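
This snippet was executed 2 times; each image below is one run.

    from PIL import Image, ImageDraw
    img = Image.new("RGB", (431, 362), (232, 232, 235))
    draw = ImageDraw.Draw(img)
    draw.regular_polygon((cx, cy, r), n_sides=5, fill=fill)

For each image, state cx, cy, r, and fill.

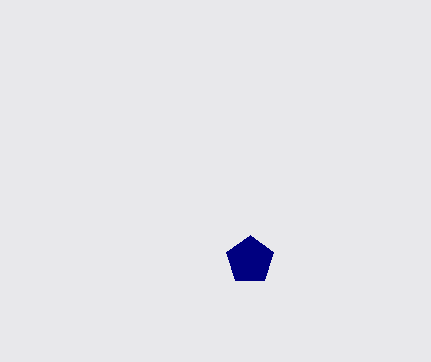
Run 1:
cx = 250; cy = 260; r = 25; fill = 'navy'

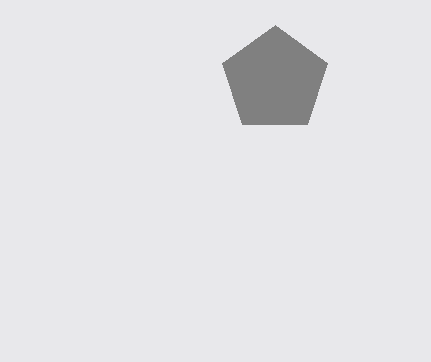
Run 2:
cx = 275, cy = 80, r = 55, fill = 'gray'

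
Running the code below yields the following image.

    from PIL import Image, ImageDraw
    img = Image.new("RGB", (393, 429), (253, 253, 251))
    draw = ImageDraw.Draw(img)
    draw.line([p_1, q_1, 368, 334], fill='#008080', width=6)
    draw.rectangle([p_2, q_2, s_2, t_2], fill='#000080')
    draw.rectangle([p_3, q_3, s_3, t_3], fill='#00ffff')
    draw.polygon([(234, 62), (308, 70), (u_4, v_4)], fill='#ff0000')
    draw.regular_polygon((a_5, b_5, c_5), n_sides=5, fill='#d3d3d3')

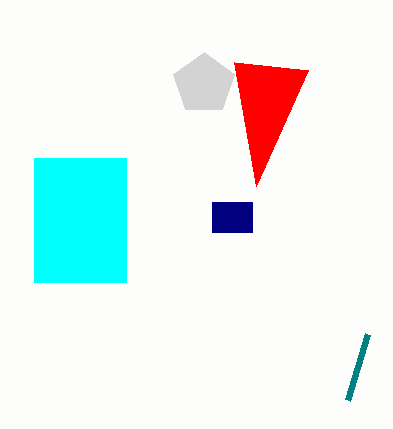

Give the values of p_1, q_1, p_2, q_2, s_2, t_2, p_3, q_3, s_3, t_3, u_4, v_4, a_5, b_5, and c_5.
p_1 = 348; q_1 = 400; p_2 = 212; q_2 = 202; s_2 = 252; t_2 = 232; p_3 = 34; q_3 = 158; s_3 = 126; t_3 = 282; u_4 = 256; v_4 = 186; a_5 = 204; b_5 = 84; c_5 = 32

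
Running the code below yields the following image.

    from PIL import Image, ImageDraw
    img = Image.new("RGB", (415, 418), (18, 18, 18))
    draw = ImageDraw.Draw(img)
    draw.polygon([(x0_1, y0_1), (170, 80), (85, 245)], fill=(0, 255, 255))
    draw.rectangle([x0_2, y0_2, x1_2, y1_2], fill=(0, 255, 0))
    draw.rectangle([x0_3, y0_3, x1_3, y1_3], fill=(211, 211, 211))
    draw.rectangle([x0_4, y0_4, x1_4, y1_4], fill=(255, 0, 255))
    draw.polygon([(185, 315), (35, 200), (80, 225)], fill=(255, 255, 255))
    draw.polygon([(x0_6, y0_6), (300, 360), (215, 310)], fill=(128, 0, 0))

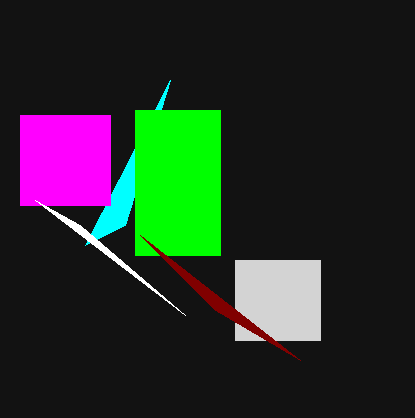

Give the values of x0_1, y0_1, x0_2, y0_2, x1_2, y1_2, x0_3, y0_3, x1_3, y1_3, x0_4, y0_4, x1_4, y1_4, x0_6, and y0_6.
x0_1 = 125, y0_1 = 225, x0_2 = 135, y0_2 = 110, x1_2 = 220, y1_2 = 255, x0_3 = 235, y0_3 = 260, x1_3 = 320, y1_3 = 340, x0_4 = 20, y0_4 = 115, x1_4 = 110, y1_4 = 205, x0_6 = 140, y0_6 = 235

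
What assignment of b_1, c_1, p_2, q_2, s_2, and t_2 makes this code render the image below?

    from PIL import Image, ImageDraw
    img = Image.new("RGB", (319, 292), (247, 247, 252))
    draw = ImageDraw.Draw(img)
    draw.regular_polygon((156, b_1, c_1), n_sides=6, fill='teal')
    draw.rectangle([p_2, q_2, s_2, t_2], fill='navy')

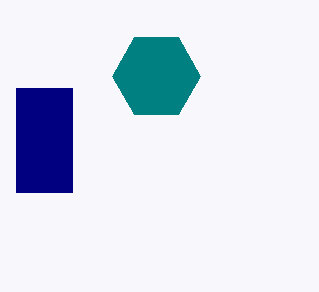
b_1 = 76, c_1 = 44, p_2 = 16, q_2 = 88, s_2 = 72, t_2 = 192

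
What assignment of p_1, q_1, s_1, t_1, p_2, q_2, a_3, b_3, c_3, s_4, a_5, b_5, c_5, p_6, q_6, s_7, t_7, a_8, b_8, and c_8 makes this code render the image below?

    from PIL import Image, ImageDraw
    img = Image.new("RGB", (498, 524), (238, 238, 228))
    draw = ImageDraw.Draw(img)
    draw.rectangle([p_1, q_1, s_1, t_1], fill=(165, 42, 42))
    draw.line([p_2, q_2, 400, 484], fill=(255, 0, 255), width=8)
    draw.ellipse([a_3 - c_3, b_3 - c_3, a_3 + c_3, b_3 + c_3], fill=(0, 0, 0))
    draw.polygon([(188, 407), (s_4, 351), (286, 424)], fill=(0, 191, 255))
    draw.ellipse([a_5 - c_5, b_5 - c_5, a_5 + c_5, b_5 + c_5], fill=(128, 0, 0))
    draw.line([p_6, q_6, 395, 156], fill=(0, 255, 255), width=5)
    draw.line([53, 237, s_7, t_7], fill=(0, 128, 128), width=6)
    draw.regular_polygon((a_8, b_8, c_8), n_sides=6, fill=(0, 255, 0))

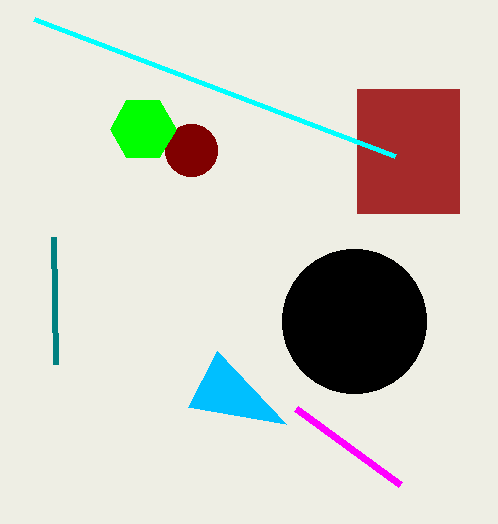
p_1 = 357
q_1 = 89
s_1 = 459
t_1 = 213
p_2 = 296
q_2 = 408
a_3 = 354
b_3 = 321
c_3 = 72
s_4 = 217
a_5 = 191
b_5 = 150
c_5 = 26
p_6 = 34
q_6 = 19
s_7 = 55
t_7 = 364
a_8 = 143
b_8 = 129
c_8 = 33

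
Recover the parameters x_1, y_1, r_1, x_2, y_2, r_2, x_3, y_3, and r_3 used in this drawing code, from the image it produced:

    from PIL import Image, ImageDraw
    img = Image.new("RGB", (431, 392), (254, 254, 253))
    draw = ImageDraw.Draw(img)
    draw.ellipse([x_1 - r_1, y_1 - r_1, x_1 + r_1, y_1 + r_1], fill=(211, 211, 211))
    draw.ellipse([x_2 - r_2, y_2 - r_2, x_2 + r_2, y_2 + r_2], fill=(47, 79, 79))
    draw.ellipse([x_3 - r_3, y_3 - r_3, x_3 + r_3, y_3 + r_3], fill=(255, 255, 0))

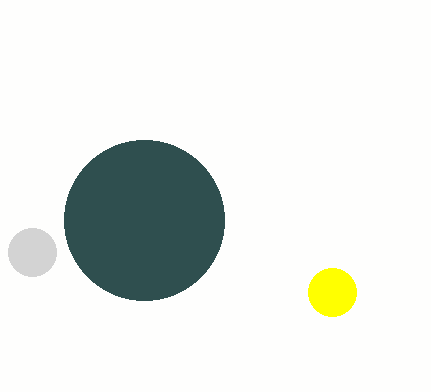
x_1 = 32
y_1 = 252
r_1 = 24
x_2 = 144
y_2 = 220
r_2 = 80
x_3 = 332
y_3 = 292
r_3 = 24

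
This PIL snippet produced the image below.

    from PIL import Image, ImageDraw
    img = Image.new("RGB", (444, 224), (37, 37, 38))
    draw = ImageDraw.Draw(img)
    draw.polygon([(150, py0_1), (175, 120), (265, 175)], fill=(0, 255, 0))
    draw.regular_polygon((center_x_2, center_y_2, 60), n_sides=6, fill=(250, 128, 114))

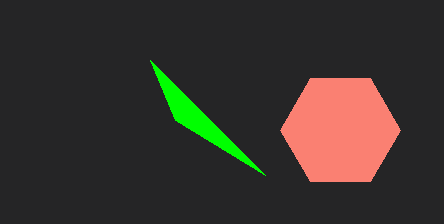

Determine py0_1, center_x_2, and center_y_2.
py0_1 = 60
center_x_2 = 340
center_y_2 = 130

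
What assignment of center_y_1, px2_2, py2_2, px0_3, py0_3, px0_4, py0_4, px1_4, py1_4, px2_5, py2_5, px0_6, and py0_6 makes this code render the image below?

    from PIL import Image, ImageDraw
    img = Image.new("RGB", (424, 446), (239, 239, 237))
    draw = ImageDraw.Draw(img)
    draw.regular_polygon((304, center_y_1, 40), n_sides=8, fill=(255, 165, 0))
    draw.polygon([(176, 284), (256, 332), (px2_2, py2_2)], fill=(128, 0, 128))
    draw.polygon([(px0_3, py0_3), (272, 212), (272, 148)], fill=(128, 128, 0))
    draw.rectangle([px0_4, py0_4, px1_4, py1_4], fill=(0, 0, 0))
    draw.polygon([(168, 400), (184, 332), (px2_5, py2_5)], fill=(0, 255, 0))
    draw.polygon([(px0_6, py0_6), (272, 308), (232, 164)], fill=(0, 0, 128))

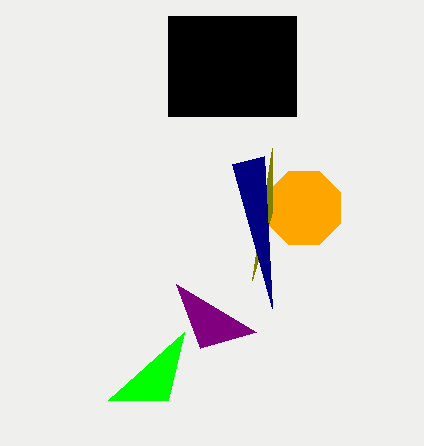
center_y_1 = 208, px2_2 = 200, py2_2 = 348, px0_3 = 252, py0_3 = 280, px0_4 = 168, py0_4 = 16, px1_4 = 296, py1_4 = 116, px2_5 = 108, py2_5 = 400, px0_6 = 264, py0_6 = 156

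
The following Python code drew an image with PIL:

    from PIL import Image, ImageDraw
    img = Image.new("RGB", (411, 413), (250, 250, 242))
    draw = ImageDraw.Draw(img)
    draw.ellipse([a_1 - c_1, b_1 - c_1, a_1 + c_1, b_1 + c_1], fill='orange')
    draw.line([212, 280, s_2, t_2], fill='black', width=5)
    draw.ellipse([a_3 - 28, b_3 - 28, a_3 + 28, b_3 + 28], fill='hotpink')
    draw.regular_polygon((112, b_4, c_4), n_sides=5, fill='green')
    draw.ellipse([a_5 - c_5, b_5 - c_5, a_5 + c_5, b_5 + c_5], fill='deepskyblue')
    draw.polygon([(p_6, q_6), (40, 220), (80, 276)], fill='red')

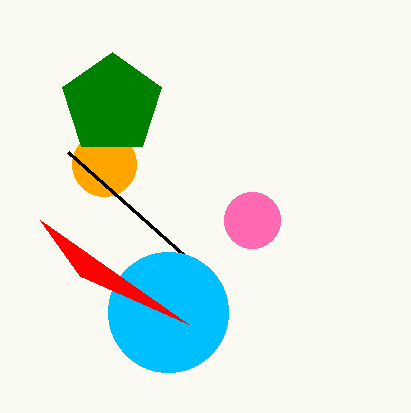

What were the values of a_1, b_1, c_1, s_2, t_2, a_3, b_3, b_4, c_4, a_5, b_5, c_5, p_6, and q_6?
a_1 = 104; b_1 = 164; c_1 = 32; s_2 = 68; t_2 = 152; a_3 = 252; b_3 = 220; b_4 = 104; c_4 = 52; a_5 = 168; b_5 = 312; c_5 = 60; p_6 = 188; q_6 = 324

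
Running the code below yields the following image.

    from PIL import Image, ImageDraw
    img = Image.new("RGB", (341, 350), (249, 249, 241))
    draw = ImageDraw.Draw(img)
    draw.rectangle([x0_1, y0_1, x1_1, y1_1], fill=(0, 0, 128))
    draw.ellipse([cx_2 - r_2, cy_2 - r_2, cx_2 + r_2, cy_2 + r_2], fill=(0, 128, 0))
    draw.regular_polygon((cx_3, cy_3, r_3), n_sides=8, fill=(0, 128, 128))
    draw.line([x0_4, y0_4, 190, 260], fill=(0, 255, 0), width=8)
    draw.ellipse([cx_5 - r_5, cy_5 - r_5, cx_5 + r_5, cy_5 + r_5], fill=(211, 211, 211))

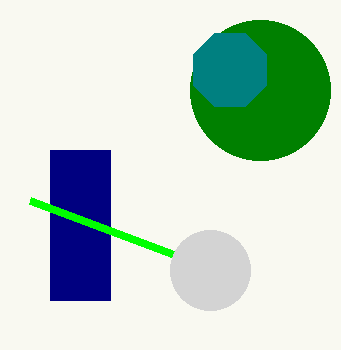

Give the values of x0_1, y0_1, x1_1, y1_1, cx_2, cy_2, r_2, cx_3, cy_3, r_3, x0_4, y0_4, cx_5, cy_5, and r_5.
x0_1 = 50, y0_1 = 150, x1_1 = 110, y1_1 = 300, cx_2 = 260, cy_2 = 90, r_2 = 70, cx_3 = 230, cy_3 = 70, r_3 = 40, x0_4 = 30, y0_4 = 200, cx_5 = 210, cy_5 = 270, r_5 = 40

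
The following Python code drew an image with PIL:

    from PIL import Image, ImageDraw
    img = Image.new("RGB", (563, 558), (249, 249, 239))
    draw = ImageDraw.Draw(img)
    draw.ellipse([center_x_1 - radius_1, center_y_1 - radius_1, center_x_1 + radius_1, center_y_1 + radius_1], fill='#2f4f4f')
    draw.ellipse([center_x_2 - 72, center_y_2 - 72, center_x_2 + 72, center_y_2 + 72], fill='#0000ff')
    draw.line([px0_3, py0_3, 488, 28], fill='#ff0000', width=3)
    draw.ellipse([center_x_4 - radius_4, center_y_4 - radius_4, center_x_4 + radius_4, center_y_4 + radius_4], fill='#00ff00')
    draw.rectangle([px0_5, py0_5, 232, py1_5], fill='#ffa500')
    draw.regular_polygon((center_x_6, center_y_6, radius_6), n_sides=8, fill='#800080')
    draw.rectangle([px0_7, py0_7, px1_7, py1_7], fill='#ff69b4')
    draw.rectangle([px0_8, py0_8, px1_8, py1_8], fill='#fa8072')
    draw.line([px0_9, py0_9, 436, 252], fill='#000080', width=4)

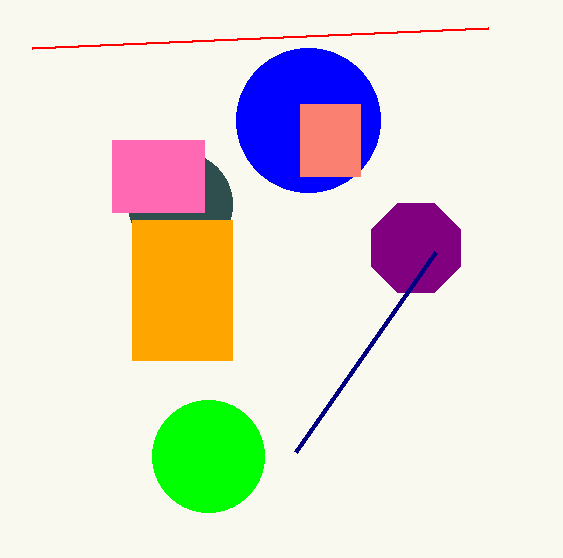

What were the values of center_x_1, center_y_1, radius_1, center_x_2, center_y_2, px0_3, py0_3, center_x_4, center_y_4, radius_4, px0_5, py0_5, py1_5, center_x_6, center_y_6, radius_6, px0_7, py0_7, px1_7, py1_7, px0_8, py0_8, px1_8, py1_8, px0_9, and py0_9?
center_x_1 = 180; center_y_1 = 204; radius_1 = 52; center_x_2 = 308; center_y_2 = 120; px0_3 = 32; py0_3 = 48; center_x_4 = 208; center_y_4 = 456; radius_4 = 56; px0_5 = 132; py0_5 = 220; py1_5 = 360; center_x_6 = 416; center_y_6 = 248; radius_6 = 48; px0_7 = 112; py0_7 = 140; px1_7 = 204; py1_7 = 212; px0_8 = 300; py0_8 = 104; px1_8 = 360; py1_8 = 176; px0_9 = 296; py0_9 = 452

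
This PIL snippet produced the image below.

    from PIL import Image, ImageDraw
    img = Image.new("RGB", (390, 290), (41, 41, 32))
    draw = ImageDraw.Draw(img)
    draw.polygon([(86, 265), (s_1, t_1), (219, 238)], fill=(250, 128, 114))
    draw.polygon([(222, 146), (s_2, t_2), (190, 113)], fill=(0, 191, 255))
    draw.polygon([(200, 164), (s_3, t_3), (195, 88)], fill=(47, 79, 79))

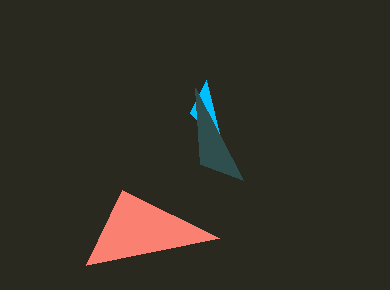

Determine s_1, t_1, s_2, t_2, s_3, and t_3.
s_1 = 122, t_1 = 190, s_2 = 206, t_2 = 80, s_3 = 243, t_3 = 180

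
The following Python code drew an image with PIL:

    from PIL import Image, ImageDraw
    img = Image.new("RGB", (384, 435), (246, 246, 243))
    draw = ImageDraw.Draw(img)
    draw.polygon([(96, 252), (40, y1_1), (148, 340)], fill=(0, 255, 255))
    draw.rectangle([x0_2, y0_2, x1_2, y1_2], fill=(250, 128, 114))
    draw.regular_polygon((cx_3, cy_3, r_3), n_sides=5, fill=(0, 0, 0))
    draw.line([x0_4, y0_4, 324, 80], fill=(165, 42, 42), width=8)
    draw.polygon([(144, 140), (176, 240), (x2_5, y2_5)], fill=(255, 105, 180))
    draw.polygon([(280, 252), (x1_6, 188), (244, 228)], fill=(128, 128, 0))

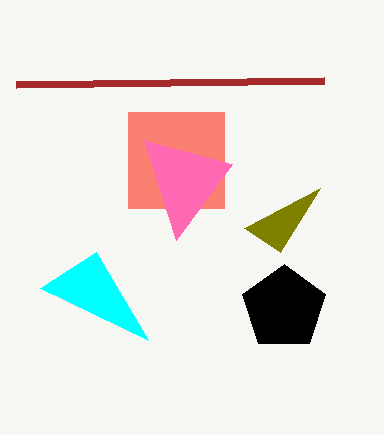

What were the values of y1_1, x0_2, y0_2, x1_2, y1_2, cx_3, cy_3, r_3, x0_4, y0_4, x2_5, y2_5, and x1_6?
y1_1 = 288, x0_2 = 128, y0_2 = 112, x1_2 = 224, y1_2 = 208, cx_3 = 284, cy_3 = 308, r_3 = 44, x0_4 = 16, y0_4 = 84, x2_5 = 232, y2_5 = 164, x1_6 = 320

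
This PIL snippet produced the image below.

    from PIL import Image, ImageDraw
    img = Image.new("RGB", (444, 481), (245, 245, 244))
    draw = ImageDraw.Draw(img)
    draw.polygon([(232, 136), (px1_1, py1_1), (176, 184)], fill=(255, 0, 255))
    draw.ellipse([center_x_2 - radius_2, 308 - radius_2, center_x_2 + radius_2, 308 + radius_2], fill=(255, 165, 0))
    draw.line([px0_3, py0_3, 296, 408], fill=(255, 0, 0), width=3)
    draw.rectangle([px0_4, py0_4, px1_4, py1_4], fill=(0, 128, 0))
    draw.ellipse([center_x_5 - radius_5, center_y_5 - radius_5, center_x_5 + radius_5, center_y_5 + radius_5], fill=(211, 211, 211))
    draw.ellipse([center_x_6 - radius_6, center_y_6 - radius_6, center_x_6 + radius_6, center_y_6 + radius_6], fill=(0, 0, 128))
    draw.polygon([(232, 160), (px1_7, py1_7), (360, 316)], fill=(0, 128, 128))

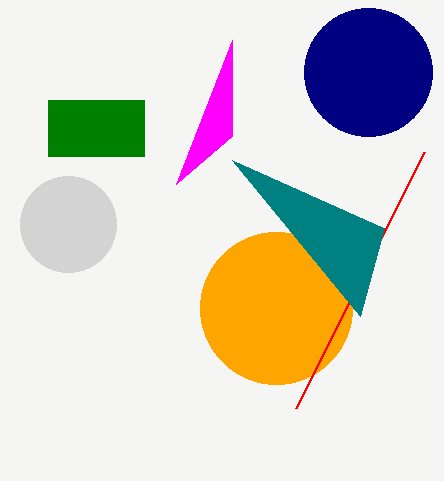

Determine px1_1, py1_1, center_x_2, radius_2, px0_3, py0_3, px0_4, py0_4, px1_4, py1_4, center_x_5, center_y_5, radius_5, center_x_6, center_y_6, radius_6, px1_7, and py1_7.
px1_1 = 232; py1_1 = 40; center_x_2 = 276; radius_2 = 76; px0_3 = 424; py0_3 = 152; px0_4 = 48; py0_4 = 100; px1_4 = 144; py1_4 = 156; center_x_5 = 68; center_y_5 = 224; radius_5 = 48; center_x_6 = 368; center_y_6 = 72; radius_6 = 64; px1_7 = 384; py1_7 = 228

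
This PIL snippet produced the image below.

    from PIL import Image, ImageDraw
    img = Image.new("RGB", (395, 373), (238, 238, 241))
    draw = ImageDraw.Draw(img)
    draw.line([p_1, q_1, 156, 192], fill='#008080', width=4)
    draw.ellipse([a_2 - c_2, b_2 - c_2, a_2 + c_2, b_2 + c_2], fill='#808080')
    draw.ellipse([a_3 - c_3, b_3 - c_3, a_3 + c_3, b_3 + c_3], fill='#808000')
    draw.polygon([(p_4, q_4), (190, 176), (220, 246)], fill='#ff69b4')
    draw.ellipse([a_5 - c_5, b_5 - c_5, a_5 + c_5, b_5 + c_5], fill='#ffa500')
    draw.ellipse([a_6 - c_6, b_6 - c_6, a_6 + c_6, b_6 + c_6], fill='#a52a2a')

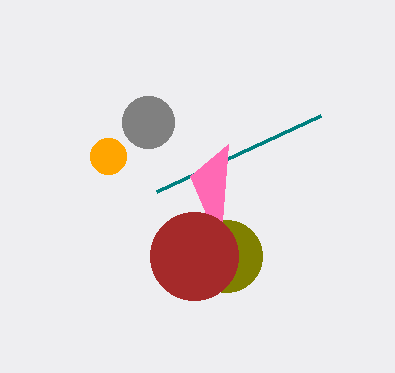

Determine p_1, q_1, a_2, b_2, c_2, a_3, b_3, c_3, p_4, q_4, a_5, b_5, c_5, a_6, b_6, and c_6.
p_1 = 320
q_1 = 116
a_2 = 148
b_2 = 122
c_2 = 26
a_3 = 226
b_3 = 256
c_3 = 36
p_4 = 228
q_4 = 144
a_5 = 108
b_5 = 156
c_5 = 18
a_6 = 194
b_6 = 256
c_6 = 44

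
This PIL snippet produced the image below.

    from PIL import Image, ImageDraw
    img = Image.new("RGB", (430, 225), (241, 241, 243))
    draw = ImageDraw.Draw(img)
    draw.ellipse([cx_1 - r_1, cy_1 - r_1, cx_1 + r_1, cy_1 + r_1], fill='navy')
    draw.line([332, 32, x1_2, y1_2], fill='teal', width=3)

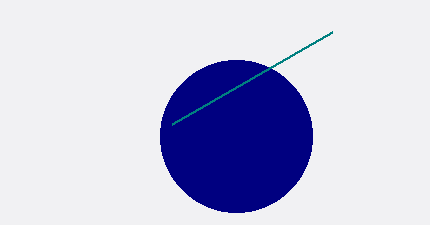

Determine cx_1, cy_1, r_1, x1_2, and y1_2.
cx_1 = 236, cy_1 = 136, r_1 = 76, x1_2 = 172, y1_2 = 124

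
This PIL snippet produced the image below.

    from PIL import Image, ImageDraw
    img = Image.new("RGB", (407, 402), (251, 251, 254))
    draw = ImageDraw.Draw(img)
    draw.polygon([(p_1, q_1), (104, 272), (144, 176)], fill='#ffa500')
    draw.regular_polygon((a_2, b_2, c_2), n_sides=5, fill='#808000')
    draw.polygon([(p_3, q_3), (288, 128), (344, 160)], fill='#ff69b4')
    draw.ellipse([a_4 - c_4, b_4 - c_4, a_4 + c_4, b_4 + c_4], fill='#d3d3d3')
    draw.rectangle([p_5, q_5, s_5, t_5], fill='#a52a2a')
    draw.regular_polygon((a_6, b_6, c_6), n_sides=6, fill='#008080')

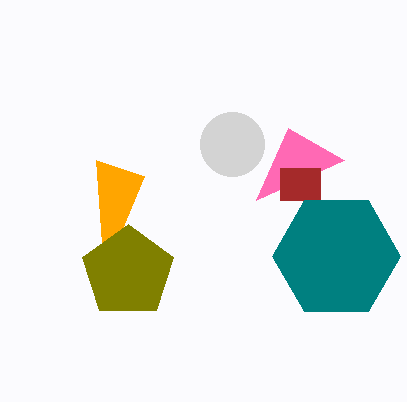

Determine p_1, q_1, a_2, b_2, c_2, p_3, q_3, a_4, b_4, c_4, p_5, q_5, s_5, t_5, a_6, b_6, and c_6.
p_1 = 96; q_1 = 160; a_2 = 128; b_2 = 272; c_2 = 48; p_3 = 256; q_3 = 200; a_4 = 232; b_4 = 144; c_4 = 32; p_5 = 280; q_5 = 168; s_5 = 320; t_5 = 200; a_6 = 336; b_6 = 256; c_6 = 64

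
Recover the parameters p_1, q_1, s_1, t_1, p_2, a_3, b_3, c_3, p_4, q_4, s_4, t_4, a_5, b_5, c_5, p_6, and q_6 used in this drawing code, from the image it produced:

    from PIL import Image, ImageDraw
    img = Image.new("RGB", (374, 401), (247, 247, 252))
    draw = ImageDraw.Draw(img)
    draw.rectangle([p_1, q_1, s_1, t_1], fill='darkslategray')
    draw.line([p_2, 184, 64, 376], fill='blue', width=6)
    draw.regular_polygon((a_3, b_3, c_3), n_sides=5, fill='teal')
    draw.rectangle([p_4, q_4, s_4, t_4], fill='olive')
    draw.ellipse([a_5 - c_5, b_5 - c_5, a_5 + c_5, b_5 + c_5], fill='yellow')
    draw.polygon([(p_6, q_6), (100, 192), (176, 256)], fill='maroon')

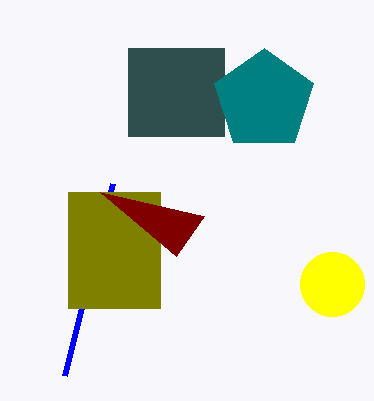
p_1 = 128
q_1 = 48
s_1 = 224
t_1 = 136
p_2 = 112
a_3 = 264
b_3 = 100
c_3 = 52
p_4 = 68
q_4 = 192
s_4 = 160
t_4 = 308
a_5 = 332
b_5 = 284
c_5 = 32
p_6 = 204
q_6 = 216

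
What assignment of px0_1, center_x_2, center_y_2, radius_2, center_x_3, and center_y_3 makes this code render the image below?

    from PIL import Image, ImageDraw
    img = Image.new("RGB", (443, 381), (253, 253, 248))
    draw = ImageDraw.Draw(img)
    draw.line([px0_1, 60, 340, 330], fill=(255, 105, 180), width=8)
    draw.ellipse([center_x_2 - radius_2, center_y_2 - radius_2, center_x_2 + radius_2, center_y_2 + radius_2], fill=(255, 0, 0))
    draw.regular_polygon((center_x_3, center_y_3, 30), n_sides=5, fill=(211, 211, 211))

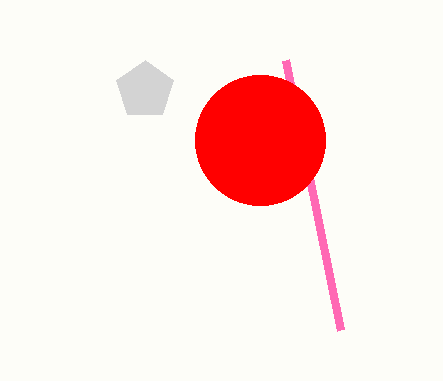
px0_1 = 285, center_x_2 = 260, center_y_2 = 140, radius_2 = 65, center_x_3 = 145, center_y_3 = 90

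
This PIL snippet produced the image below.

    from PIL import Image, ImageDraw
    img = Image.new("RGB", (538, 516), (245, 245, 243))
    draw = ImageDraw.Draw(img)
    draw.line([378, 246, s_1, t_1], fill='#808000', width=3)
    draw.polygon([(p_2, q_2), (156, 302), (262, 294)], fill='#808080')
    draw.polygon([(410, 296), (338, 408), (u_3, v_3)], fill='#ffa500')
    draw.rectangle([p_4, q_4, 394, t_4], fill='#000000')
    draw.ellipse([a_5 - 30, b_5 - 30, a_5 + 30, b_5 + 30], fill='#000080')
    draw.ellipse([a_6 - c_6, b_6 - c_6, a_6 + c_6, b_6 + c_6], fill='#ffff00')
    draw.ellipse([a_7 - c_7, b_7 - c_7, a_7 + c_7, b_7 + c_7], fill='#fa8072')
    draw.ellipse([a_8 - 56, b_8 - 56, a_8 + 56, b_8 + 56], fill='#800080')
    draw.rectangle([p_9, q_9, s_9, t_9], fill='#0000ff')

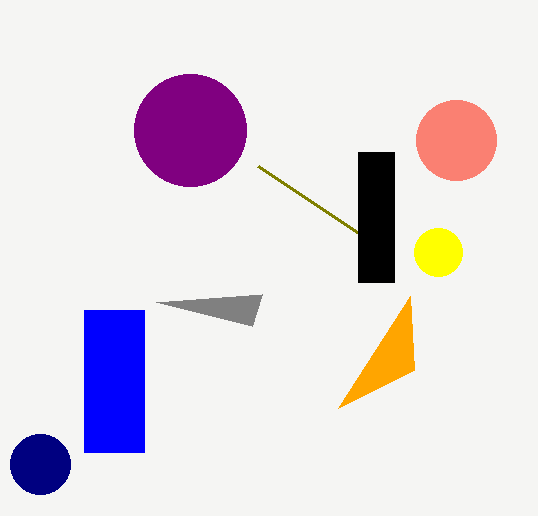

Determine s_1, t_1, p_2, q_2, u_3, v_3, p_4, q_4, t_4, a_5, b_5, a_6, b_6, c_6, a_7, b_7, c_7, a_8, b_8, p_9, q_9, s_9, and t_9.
s_1 = 258; t_1 = 166; p_2 = 252; q_2 = 326; u_3 = 414; v_3 = 370; p_4 = 358; q_4 = 152; t_4 = 282; a_5 = 40; b_5 = 464; a_6 = 438; b_6 = 252; c_6 = 24; a_7 = 456; b_7 = 140; c_7 = 40; a_8 = 190; b_8 = 130; p_9 = 84; q_9 = 310; s_9 = 144; t_9 = 452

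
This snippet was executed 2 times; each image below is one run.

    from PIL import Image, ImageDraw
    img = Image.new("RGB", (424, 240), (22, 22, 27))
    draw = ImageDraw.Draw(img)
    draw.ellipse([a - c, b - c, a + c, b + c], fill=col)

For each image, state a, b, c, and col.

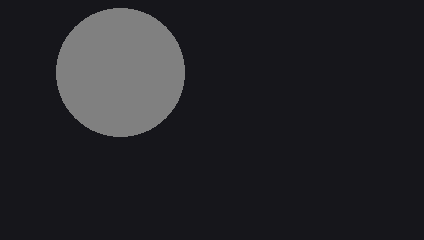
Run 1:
a = 120; b = 72; c = 64; col = 'gray'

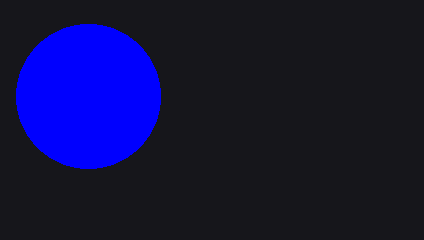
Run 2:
a = 88; b = 96; c = 72; col = 'blue'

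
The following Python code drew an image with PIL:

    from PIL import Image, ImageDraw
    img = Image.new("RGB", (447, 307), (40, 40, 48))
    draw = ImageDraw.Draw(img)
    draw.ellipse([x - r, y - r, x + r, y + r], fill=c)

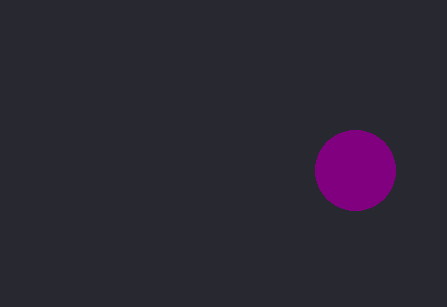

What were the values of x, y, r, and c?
x = 355, y = 170, r = 40, c = 'purple'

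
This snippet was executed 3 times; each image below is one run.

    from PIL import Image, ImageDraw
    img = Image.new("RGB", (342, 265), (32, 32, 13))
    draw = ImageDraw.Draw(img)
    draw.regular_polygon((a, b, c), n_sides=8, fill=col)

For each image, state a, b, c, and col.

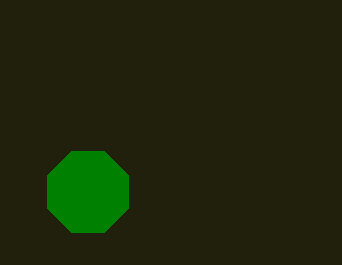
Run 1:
a = 88
b = 192
c = 44
col = 'green'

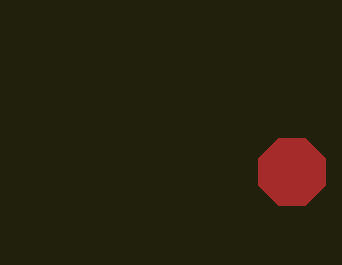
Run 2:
a = 292; b = 172; c = 36; col = 'brown'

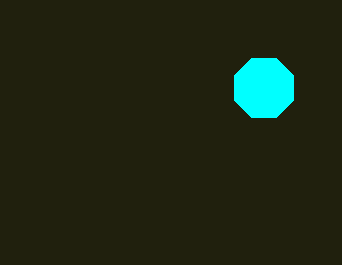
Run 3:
a = 264
b = 88
c = 32
col = 'cyan'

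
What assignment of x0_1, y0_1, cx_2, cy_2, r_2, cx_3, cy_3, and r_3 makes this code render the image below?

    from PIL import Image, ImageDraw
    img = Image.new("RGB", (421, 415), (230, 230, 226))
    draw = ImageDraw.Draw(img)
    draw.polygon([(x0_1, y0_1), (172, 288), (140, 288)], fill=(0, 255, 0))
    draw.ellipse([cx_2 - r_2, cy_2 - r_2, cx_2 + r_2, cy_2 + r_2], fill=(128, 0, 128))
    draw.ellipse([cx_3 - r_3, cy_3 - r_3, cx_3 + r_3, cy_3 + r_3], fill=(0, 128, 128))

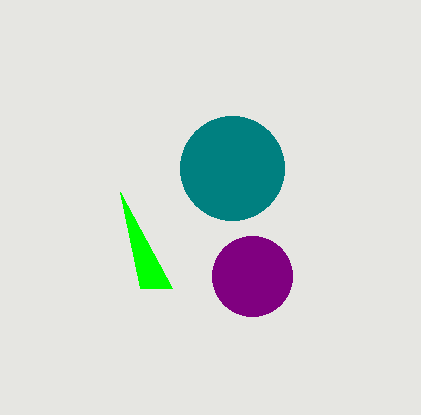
x0_1 = 120
y0_1 = 192
cx_2 = 252
cy_2 = 276
r_2 = 40
cx_3 = 232
cy_3 = 168
r_3 = 52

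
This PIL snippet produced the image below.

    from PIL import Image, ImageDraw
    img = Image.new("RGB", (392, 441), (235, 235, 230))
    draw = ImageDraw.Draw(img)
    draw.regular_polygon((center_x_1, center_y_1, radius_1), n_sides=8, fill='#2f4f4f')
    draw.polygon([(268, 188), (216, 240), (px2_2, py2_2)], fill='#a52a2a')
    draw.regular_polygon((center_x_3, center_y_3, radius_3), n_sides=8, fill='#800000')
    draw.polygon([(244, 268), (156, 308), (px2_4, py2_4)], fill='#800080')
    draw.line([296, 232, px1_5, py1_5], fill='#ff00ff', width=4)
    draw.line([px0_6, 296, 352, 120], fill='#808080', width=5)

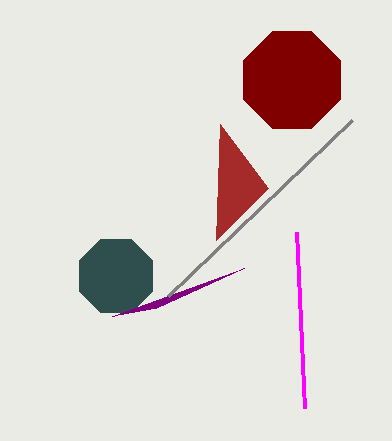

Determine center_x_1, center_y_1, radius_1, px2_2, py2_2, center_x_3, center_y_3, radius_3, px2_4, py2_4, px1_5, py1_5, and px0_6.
center_x_1 = 116; center_y_1 = 276; radius_1 = 40; px2_2 = 220; py2_2 = 124; center_x_3 = 292; center_y_3 = 80; radius_3 = 52; px2_4 = 112; py2_4 = 316; px1_5 = 304; py1_5 = 408; px0_6 = 168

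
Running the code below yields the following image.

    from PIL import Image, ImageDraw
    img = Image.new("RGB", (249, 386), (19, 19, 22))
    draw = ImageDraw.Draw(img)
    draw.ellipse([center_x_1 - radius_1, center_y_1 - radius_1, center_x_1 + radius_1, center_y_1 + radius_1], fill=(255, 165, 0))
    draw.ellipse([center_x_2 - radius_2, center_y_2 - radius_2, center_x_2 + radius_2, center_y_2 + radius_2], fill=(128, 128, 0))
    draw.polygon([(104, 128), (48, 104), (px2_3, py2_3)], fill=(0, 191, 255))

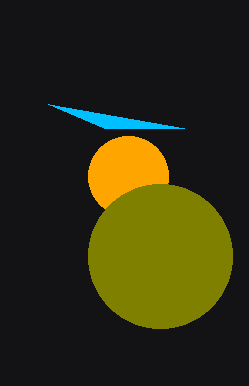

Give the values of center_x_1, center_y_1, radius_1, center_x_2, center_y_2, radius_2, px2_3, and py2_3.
center_x_1 = 128
center_y_1 = 176
radius_1 = 40
center_x_2 = 160
center_y_2 = 256
radius_2 = 72
px2_3 = 184
py2_3 = 128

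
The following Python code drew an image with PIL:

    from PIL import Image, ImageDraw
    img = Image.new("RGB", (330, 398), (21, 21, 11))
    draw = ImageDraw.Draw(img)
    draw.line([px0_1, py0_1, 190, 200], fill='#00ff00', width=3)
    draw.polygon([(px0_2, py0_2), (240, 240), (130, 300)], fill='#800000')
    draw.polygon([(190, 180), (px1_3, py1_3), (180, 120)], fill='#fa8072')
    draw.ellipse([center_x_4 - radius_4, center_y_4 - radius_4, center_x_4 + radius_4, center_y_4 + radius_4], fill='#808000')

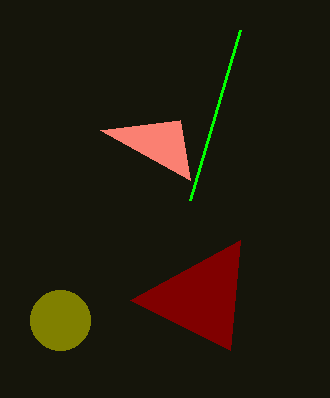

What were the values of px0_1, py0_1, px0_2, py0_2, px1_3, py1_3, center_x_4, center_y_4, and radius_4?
px0_1 = 240, py0_1 = 30, px0_2 = 230, py0_2 = 350, px1_3 = 100, py1_3 = 130, center_x_4 = 60, center_y_4 = 320, radius_4 = 30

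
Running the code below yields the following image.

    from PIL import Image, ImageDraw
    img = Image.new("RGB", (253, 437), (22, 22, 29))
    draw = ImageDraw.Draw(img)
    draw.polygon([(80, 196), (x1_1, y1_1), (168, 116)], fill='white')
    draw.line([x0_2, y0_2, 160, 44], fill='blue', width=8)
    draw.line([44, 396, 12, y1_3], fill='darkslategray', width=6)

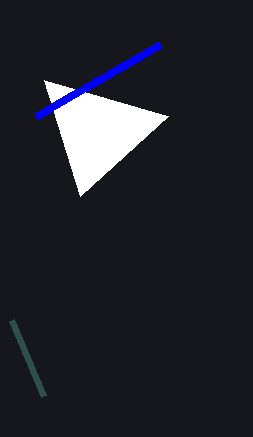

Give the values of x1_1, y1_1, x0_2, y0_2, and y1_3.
x1_1 = 44
y1_1 = 80
x0_2 = 36
y0_2 = 116
y1_3 = 320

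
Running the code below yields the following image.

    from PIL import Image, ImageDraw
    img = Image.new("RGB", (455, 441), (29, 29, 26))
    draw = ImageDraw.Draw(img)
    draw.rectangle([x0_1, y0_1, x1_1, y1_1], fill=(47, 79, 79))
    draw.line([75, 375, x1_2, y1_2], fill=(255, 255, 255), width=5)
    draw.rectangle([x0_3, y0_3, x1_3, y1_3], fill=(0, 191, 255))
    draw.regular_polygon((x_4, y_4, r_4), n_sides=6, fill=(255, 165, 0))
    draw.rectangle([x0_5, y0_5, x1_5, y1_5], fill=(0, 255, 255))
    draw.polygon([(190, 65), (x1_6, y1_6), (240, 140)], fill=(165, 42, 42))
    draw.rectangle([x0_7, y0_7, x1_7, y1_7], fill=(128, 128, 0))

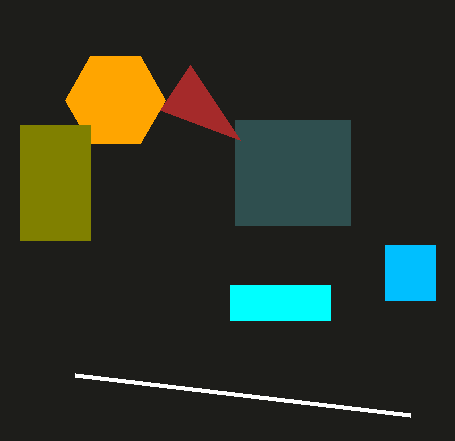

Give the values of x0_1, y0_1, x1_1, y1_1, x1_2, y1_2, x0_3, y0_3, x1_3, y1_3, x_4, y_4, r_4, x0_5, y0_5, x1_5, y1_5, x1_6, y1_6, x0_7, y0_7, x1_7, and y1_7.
x0_1 = 235
y0_1 = 120
x1_1 = 350
y1_1 = 225
x1_2 = 410
y1_2 = 415
x0_3 = 385
y0_3 = 245
x1_3 = 435
y1_3 = 300
x_4 = 115
y_4 = 100
r_4 = 50
x0_5 = 230
y0_5 = 285
x1_5 = 330
y1_5 = 320
x1_6 = 160
y1_6 = 110
x0_7 = 20
y0_7 = 125
x1_7 = 90
y1_7 = 240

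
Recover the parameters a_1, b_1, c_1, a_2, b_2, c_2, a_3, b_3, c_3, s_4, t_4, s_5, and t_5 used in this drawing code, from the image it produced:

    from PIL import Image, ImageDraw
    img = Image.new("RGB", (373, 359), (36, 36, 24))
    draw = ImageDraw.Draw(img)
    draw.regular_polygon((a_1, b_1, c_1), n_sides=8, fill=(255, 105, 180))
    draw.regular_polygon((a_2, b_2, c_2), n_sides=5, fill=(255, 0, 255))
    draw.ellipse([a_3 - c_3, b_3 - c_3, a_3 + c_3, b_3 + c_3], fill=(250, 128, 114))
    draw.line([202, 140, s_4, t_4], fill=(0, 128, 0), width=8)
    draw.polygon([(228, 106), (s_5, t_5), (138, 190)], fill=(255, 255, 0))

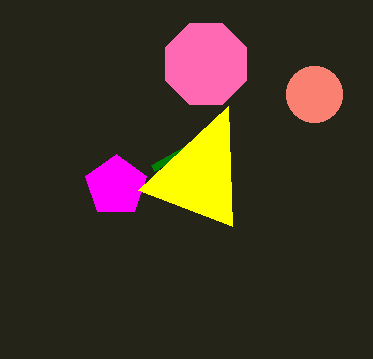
a_1 = 206
b_1 = 64
c_1 = 44
a_2 = 116
b_2 = 186
c_2 = 32
a_3 = 314
b_3 = 94
c_3 = 28
s_4 = 152
t_4 = 168
s_5 = 232
t_5 = 226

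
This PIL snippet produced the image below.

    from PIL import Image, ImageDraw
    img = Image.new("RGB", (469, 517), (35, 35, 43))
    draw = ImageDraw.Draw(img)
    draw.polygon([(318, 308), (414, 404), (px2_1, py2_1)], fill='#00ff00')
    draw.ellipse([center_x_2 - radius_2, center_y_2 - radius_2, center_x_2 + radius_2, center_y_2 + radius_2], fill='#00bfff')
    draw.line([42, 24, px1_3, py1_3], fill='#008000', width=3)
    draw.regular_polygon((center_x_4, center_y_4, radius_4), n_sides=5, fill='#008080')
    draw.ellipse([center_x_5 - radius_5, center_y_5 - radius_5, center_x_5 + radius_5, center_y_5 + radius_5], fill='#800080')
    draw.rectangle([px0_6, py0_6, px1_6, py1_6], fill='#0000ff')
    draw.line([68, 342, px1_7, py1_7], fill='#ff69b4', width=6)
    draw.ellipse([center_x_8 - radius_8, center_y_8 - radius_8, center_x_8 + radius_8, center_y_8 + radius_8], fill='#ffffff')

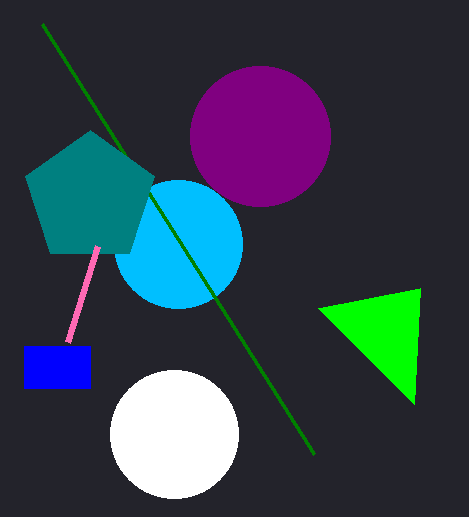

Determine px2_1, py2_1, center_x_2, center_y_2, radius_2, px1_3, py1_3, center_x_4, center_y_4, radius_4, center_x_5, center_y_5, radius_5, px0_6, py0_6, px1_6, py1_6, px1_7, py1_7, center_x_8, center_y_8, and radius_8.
px2_1 = 420; py2_1 = 288; center_x_2 = 178; center_y_2 = 244; radius_2 = 64; px1_3 = 314; py1_3 = 454; center_x_4 = 90; center_y_4 = 198; radius_4 = 68; center_x_5 = 260; center_y_5 = 136; radius_5 = 70; px0_6 = 24; py0_6 = 346; px1_6 = 90; py1_6 = 388; px1_7 = 98; py1_7 = 246; center_x_8 = 174; center_y_8 = 434; radius_8 = 64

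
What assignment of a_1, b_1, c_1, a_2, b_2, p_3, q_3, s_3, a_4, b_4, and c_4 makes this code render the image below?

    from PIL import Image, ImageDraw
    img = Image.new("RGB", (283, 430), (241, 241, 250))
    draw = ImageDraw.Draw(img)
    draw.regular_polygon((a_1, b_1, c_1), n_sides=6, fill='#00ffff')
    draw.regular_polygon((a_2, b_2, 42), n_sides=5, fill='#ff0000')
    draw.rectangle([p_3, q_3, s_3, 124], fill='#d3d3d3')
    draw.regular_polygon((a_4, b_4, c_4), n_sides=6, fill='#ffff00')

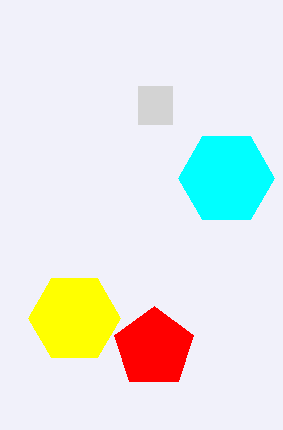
a_1 = 226, b_1 = 178, c_1 = 48, a_2 = 154, b_2 = 348, p_3 = 138, q_3 = 86, s_3 = 172, a_4 = 74, b_4 = 318, c_4 = 46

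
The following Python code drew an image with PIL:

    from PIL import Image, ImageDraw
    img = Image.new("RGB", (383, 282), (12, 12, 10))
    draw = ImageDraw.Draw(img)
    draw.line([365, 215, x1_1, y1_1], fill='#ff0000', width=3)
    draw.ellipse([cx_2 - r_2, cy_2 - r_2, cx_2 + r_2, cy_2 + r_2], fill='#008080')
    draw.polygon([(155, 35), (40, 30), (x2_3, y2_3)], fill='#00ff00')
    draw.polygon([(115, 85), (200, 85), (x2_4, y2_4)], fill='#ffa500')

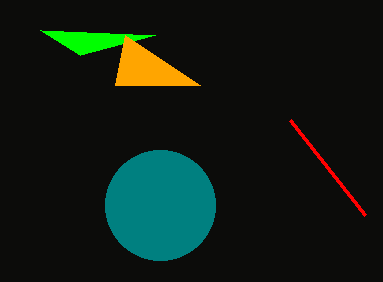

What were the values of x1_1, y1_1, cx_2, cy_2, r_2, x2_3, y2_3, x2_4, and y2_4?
x1_1 = 290
y1_1 = 120
cx_2 = 160
cy_2 = 205
r_2 = 55
x2_3 = 80
y2_3 = 55
x2_4 = 125
y2_4 = 35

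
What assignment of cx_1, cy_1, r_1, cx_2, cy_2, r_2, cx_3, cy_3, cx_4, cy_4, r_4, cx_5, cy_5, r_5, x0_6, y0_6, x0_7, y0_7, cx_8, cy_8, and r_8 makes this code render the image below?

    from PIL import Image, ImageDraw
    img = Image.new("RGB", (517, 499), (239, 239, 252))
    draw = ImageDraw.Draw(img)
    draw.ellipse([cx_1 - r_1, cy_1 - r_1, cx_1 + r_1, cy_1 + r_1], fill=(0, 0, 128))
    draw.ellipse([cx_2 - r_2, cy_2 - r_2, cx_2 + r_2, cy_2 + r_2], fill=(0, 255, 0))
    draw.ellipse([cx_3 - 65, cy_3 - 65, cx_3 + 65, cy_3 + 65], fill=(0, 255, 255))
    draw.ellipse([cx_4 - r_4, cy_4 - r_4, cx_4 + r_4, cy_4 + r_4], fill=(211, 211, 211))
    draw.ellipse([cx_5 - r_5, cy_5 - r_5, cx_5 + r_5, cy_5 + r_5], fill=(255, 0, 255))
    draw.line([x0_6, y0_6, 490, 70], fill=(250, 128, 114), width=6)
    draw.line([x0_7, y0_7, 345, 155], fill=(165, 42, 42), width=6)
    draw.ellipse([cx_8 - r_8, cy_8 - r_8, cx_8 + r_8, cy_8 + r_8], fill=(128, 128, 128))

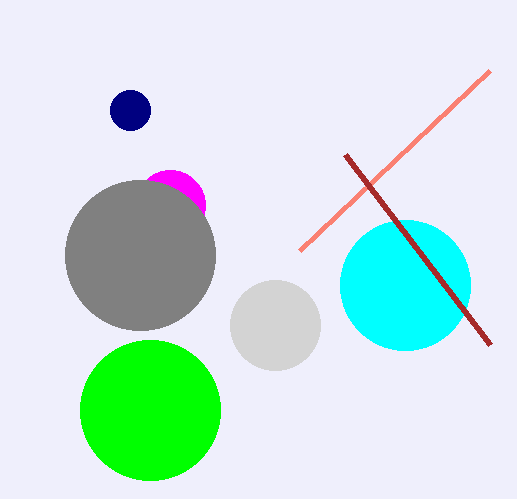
cx_1 = 130, cy_1 = 110, r_1 = 20, cx_2 = 150, cy_2 = 410, r_2 = 70, cx_3 = 405, cy_3 = 285, cx_4 = 275, cy_4 = 325, r_4 = 45, cx_5 = 170, cy_5 = 205, r_5 = 35, x0_6 = 300, y0_6 = 250, x0_7 = 490, y0_7 = 345, cx_8 = 140, cy_8 = 255, r_8 = 75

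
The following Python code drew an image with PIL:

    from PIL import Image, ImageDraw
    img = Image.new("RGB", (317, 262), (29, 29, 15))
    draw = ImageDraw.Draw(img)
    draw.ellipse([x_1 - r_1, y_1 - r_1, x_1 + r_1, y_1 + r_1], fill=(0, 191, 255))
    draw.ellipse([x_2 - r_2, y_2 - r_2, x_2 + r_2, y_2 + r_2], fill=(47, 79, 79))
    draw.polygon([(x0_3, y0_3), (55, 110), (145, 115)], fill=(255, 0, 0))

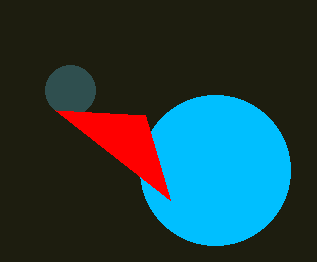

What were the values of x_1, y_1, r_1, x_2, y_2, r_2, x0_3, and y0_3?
x_1 = 215; y_1 = 170; r_1 = 75; x_2 = 70; y_2 = 90; r_2 = 25; x0_3 = 170; y0_3 = 200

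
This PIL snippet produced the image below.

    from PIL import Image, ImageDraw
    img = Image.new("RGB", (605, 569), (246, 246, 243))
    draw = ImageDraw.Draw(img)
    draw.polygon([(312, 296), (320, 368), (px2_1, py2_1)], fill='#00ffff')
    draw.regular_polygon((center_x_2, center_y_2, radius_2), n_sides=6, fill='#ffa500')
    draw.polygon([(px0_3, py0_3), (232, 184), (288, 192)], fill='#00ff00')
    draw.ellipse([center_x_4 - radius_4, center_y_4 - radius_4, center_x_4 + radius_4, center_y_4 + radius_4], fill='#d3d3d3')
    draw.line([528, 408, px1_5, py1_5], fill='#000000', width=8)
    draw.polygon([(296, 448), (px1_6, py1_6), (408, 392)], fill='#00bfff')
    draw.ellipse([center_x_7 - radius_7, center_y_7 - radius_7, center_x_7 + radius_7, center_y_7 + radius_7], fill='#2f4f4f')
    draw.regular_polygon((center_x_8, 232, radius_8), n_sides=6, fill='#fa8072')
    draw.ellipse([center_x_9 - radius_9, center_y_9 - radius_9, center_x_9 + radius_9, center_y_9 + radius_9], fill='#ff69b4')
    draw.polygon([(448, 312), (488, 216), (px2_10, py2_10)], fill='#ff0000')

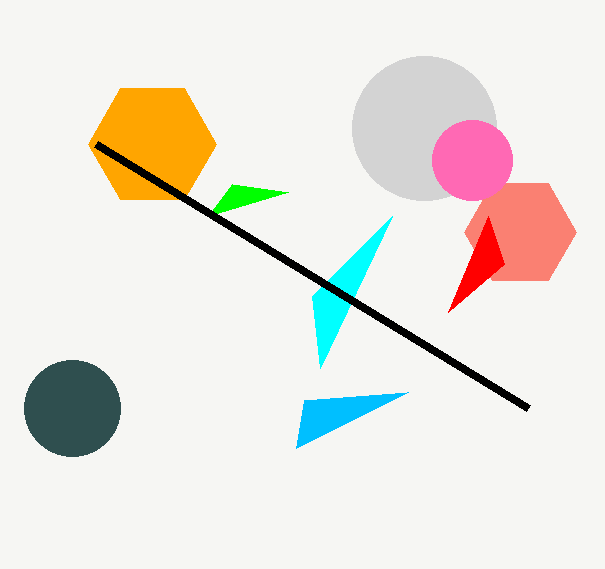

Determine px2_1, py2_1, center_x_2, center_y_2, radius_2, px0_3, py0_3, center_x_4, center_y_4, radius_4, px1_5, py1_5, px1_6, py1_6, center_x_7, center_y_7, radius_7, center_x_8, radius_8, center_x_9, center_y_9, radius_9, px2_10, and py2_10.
px2_1 = 392; py2_1 = 216; center_x_2 = 152; center_y_2 = 144; radius_2 = 64; px0_3 = 208; py0_3 = 216; center_x_4 = 424; center_y_4 = 128; radius_4 = 72; px1_5 = 96; py1_5 = 144; px1_6 = 304; py1_6 = 400; center_x_7 = 72; center_y_7 = 408; radius_7 = 48; center_x_8 = 520; radius_8 = 56; center_x_9 = 472; center_y_9 = 160; radius_9 = 40; px2_10 = 504; py2_10 = 264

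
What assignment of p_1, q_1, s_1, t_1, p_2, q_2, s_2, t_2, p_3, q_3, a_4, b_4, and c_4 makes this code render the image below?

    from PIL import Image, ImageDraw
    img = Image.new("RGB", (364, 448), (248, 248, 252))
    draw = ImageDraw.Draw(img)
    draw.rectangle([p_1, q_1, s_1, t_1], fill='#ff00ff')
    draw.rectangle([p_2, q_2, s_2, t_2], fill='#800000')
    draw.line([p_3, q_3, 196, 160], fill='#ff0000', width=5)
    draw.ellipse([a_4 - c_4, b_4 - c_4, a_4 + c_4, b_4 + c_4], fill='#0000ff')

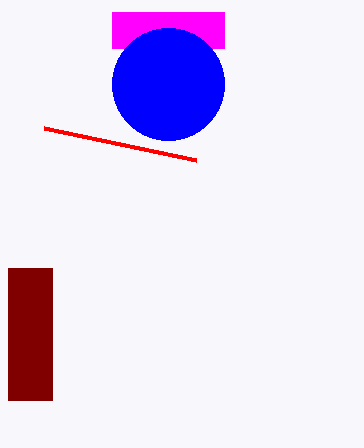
p_1 = 112
q_1 = 12
s_1 = 224
t_1 = 48
p_2 = 8
q_2 = 268
s_2 = 52
t_2 = 400
p_3 = 44
q_3 = 128
a_4 = 168
b_4 = 84
c_4 = 56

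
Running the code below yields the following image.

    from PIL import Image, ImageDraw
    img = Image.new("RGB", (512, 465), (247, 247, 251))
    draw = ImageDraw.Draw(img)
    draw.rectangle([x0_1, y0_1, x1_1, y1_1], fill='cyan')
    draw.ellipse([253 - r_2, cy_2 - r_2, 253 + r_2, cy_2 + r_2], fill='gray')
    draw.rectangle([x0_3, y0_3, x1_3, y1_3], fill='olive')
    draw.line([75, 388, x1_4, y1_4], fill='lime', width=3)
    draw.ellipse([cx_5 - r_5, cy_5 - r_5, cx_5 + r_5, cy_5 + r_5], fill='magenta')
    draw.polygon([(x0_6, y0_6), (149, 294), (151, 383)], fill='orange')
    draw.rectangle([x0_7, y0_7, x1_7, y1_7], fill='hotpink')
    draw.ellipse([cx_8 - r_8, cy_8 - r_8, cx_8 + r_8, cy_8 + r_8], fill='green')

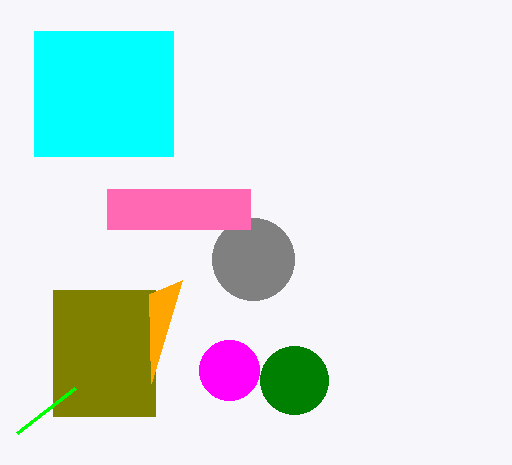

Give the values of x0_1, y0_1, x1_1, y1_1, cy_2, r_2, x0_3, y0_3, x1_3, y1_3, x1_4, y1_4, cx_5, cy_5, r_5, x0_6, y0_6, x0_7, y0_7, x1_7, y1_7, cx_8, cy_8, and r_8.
x0_1 = 34; y0_1 = 31; x1_1 = 173; y1_1 = 156; cy_2 = 259; r_2 = 41; x0_3 = 53; y0_3 = 290; x1_3 = 155; y1_3 = 416; x1_4 = 17; y1_4 = 433; cx_5 = 229; cy_5 = 370; r_5 = 30; x0_6 = 182; y0_6 = 280; x0_7 = 107; y0_7 = 189; x1_7 = 250; y1_7 = 229; cx_8 = 294; cy_8 = 380; r_8 = 34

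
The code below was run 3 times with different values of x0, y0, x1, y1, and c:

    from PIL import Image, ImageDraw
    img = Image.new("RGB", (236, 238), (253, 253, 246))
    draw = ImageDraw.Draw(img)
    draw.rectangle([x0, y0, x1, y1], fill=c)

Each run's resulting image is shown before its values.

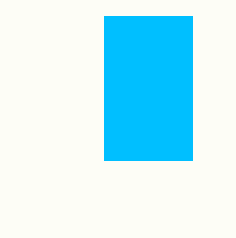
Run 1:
x0 = 104, y0 = 16, x1 = 192, y1 = 160, c = 'deepskyblue'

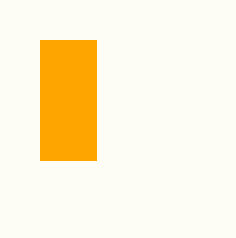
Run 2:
x0 = 40; y0 = 40; x1 = 96; y1 = 160; c = 'orange'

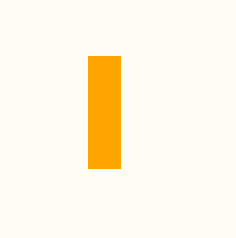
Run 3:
x0 = 88
y0 = 56
x1 = 120
y1 = 168
c = 'orange'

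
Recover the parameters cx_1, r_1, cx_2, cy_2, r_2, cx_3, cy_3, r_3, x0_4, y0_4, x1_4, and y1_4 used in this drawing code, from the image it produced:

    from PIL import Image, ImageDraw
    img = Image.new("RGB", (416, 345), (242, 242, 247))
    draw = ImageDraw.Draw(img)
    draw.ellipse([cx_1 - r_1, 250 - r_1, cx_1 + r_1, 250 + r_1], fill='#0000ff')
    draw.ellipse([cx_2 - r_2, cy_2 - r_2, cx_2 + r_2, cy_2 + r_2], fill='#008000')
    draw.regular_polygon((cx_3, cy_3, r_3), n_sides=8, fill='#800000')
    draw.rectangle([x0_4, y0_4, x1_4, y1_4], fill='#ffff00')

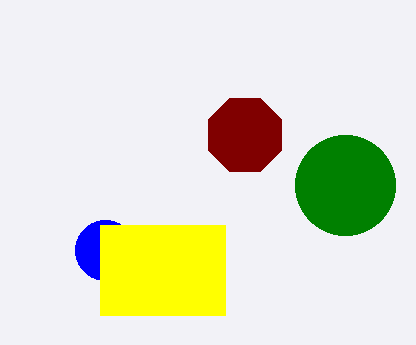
cx_1 = 105; r_1 = 30; cx_2 = 345; cy_2 = 185; r_2 = 50; cx_3 = 245; cy_3 = 135; r_3 = 40; x0_4 = 100; y0_4 = 225; x1_4 = 225; y1_4 = 315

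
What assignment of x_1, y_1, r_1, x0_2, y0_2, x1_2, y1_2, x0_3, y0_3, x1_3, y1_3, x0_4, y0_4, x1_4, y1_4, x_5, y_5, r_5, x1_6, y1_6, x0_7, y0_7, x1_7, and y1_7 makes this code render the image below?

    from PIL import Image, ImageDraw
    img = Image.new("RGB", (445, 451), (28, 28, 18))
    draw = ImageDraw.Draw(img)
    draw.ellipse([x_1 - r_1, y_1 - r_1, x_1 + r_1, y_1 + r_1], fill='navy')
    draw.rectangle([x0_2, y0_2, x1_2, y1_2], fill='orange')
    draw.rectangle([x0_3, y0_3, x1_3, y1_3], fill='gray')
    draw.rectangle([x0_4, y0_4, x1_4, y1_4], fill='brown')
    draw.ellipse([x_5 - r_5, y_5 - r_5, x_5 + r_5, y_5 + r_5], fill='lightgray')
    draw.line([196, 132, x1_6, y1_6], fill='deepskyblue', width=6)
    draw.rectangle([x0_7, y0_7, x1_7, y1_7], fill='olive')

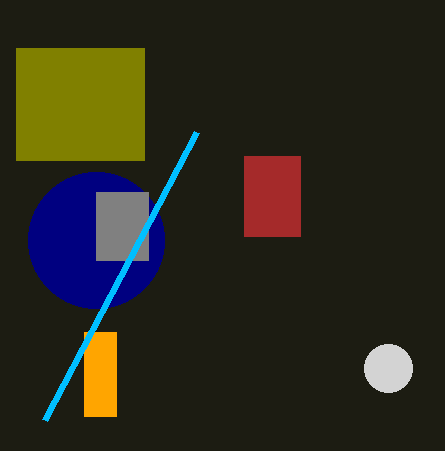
x_1 = 96
y_1 = 240
r_1 = 68
x0_2 = 84
y0_2 = 332
x1_2 = 116
y1_2 = 416
x0_3 = 96
y0_3 = 192
x1_3 = 148
y1_3 = 260
x0_4 = 244
y0_4 = 156
x1_4 = 300
y1_4 = 236
x_5 = 388
y_5 = 368
r_5 = 24
x1_6 = 44
y1_6 = 420
x0_7 = 16
y0_7 = 48
x1_7 = 144
y1_7 = 160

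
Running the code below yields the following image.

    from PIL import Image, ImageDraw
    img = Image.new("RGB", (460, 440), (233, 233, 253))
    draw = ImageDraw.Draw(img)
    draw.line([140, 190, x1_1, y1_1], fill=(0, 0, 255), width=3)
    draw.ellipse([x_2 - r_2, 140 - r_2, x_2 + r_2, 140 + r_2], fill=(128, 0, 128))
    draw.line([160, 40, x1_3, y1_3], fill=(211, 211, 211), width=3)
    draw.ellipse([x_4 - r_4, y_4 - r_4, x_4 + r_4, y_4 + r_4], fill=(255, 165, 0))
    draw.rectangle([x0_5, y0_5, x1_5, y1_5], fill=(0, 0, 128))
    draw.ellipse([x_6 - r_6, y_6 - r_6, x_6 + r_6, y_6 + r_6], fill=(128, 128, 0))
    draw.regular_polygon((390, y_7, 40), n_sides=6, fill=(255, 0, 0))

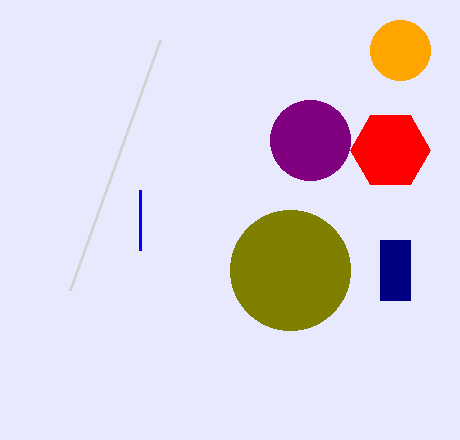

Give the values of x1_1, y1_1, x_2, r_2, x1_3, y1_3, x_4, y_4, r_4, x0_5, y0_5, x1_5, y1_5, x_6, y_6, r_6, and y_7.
x1_1 = 140
y1_1 = 250
x_2 = 310
r_2 = 40
x1_3 = 70
y1_3 = 290
x_4 = 400
y_4 = 50
r_4 = 30
x0_5 = 380
y0_5 = 240
x1_5 = 410
y1_5 = 300
x_6 = 290
y_6 = 270
r_6 = 60
y_7 = 150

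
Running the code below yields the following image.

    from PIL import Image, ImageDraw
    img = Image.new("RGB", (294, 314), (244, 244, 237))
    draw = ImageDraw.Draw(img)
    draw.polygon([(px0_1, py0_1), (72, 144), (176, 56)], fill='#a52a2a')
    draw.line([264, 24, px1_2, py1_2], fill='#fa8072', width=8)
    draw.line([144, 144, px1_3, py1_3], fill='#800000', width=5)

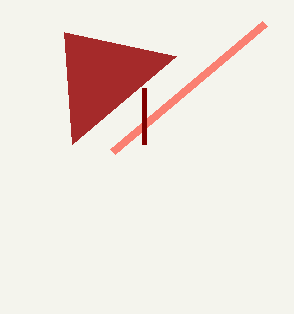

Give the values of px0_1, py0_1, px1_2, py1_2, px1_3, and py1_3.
px0_1 = 64
py0_1 = 32
px1_2 = 112
py1_2 = 152
px1_3 = 144
py1_3 = 88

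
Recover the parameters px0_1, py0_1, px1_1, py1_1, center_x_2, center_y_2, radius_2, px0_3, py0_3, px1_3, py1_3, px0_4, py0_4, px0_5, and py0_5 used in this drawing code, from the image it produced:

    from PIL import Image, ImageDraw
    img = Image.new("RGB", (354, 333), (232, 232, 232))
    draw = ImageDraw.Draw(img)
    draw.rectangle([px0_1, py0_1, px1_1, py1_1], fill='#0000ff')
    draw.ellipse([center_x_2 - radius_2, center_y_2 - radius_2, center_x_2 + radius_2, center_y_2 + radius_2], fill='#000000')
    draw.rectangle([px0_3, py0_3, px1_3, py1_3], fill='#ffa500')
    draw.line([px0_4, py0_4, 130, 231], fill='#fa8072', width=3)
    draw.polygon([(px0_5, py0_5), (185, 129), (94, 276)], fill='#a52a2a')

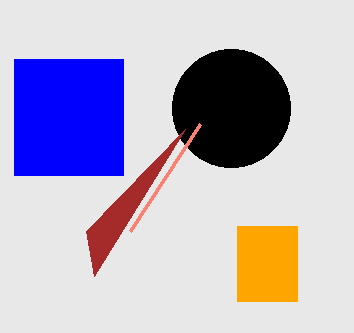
px0_1 = 14, py0_1 = 59, px1_1 = 123, py1_1 = 175, center_x_2 = 231, center_y_2 = 108, radius_2 = 59, px0_3 = 237, py0_3 = 226, px1_3 = 297, py1_3 = 301, px0_4 = 200, py0_4 = 124, px0_5 = 86, py0_5 = 231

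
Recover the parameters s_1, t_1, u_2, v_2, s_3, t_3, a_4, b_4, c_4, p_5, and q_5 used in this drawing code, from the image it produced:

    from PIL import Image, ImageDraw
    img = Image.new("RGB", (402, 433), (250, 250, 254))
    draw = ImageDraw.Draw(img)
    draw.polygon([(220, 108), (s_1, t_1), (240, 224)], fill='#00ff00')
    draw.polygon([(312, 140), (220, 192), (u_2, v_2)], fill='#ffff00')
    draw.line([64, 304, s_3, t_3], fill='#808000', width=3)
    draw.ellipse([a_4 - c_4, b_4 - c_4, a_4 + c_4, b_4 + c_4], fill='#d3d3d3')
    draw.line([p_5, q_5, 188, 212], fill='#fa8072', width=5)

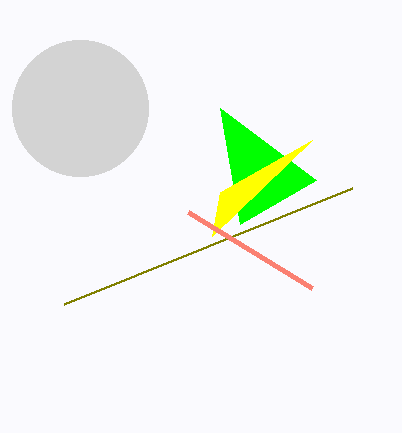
s_1 = 316
t_1 = 180
u_2 = 212
v_2 = 236
s_3 = 352
t_3 = 188
a_4 = 80
b_4 = 108
c_4 = 68
p_5 = 312
q_5 = 288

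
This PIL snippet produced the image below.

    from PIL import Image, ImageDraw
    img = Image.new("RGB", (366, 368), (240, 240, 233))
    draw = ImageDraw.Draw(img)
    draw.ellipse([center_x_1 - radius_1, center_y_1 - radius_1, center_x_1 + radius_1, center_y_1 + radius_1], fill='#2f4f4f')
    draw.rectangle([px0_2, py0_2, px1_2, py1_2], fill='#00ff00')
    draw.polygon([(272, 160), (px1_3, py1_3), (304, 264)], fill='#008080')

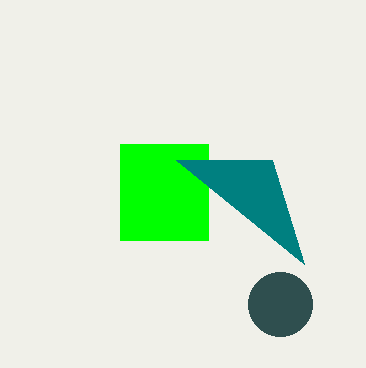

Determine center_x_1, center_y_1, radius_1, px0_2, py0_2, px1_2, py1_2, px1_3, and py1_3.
center_x_1 = 280, center_y_1 = 304, radius_1 = 32, px0_2 = 120, py0_2 = 144, px1_2 = 208, py1_2 = 240, px1_3 = 176, py1_3 = 160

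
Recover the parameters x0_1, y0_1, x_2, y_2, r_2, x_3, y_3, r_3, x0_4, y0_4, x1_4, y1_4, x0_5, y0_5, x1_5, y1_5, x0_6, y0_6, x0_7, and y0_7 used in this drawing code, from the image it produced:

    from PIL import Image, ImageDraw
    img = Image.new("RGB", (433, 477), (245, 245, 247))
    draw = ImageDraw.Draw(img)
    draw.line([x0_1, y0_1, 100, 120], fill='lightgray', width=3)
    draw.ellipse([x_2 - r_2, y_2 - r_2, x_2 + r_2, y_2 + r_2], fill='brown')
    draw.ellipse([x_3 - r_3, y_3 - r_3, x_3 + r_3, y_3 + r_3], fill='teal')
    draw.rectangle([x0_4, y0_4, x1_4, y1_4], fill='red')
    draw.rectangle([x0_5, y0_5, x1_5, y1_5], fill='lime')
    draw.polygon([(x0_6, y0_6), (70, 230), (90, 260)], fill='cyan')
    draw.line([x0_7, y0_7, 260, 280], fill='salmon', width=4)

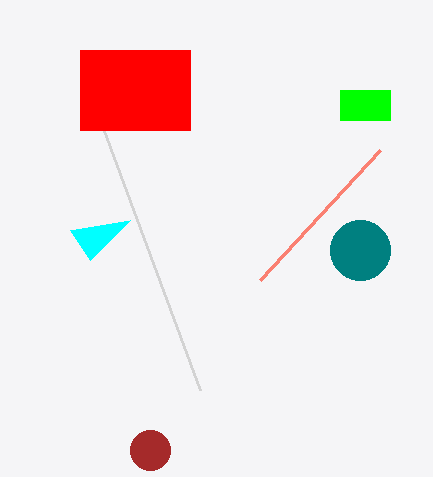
x0_1 = 200, y0_1 = 390, x_2 = 150, y_2 = 450, r_2 = 20, x_3 = 360, y_3 = 250, r_3 = 30, x0_4 = 80, y0_4 = 50, x1_4 = 190, y1_4 = 130, x0_5 = 340, y0_5 = 90, x1_5 = 390, y1_5 = 120, x0_6 = 130, y0_6 = 220, x0_7 = 380, y0_7 = 150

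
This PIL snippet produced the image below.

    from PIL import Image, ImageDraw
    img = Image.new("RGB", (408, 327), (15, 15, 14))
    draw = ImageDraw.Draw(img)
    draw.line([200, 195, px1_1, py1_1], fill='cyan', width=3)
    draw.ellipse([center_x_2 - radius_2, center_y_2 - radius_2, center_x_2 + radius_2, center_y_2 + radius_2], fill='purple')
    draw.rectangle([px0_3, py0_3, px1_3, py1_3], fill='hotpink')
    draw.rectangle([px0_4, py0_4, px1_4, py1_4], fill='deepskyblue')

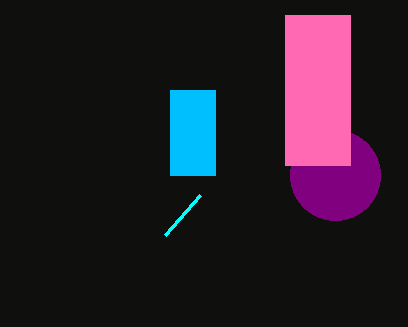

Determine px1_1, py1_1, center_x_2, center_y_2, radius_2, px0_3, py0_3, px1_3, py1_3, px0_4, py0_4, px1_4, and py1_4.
px1_1 = 165, py1_1 = 235, center_x_2 = 335, center_y_2 = 175, radius_2 = 45, px0_3 = 285, py0_3 = 15, px1_3 = 350, py1_3 = 165, px0_4 = 170, py0_4 = 90, px1_4 = 215, py1_4 = 175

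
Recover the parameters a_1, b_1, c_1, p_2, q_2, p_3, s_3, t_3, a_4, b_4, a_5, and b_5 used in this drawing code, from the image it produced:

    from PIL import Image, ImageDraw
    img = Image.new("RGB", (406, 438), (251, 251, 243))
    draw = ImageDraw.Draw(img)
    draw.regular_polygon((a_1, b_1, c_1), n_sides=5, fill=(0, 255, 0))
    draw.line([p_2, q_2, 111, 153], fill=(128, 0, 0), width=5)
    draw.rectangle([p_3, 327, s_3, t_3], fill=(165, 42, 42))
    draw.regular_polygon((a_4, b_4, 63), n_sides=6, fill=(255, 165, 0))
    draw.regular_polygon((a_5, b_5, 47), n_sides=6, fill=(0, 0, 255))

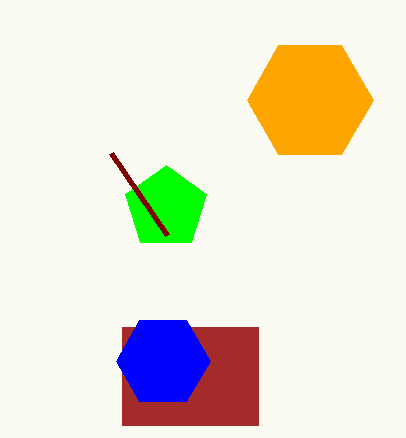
a_1 = 166; b_1 = 208; c_1 = 43; p_2 = 167; q_2 = 235; p_3 = 122; s_3 = 258; t_3 = 425; a_4 = 310; b_4 = 100; a_5 = 163; b_5 = 361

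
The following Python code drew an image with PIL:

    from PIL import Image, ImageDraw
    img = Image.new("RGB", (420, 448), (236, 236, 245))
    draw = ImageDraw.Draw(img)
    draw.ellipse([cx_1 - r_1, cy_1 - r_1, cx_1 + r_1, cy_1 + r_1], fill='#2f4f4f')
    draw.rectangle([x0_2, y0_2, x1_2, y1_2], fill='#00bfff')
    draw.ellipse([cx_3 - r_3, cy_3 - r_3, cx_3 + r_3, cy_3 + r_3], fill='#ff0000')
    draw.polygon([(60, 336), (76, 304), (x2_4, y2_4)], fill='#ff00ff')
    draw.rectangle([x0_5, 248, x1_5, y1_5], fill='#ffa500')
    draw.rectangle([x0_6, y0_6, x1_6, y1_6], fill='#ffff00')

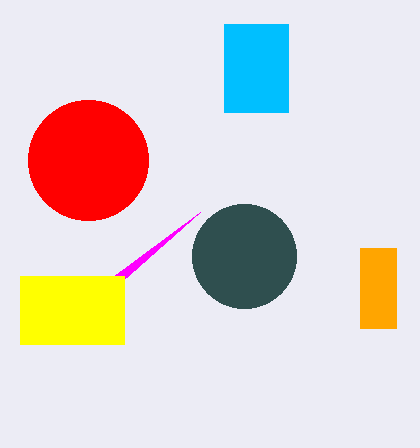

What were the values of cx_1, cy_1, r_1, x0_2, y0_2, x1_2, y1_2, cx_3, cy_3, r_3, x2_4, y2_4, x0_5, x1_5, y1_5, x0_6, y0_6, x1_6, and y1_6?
cx_1 = 244, cy_1 = 256, r_1 = 52, x0_2 = 224, y0_2 = 24, x1_2 = 288, y1_2 = 112, cx_3 = 88, cy_3 = 160, r_3 = 60, x2_4 = 200, y2_4 = 212, x0_5 = 360, x1_5 = 396, y1_5 = 328, x0_6 = 20, y0_6 = 276, x1_6 = 124, y1_6 = 344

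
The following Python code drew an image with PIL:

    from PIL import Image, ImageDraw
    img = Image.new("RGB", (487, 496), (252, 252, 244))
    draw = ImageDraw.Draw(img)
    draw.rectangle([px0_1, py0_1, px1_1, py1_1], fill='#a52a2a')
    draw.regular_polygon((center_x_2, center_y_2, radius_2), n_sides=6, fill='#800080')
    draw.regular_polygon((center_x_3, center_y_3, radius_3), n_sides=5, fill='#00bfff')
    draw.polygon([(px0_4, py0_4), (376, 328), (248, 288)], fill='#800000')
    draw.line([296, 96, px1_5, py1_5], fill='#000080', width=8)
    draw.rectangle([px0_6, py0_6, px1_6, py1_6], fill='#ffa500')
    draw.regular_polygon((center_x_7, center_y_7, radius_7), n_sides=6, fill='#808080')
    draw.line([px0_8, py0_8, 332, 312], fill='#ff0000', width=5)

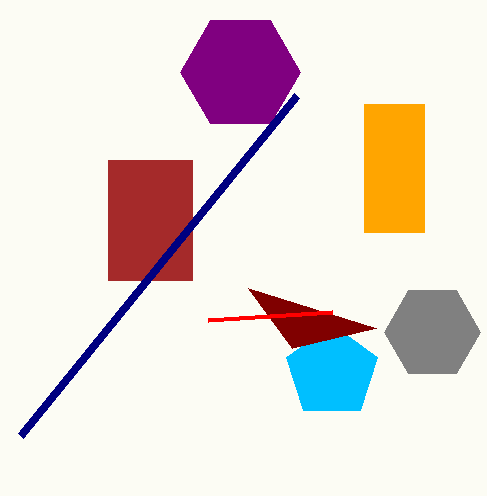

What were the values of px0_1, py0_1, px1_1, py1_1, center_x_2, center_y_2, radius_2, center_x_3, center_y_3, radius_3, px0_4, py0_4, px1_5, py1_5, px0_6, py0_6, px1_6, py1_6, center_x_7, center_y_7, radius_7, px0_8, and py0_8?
px0_1 = 108; py0_1 = 160; px1_1 = 192; py1_1 = 280; center_x_2 = 240; center_y_2 = 72; radius_2 = 60; center_x_3 = 332; center_y_3 = 372; radius_3 = 48; px0_4 = 292; py0_4 = 348; px1_5 = 20; py1_5 = 436; px0_6 = 364; py0_6 = 104; px1_6 = 424; py1_6 = 232; center_x_7 = 432; center_y_7 = 332; radius_7 = 48; px0_8 = 208; py0_8 = 320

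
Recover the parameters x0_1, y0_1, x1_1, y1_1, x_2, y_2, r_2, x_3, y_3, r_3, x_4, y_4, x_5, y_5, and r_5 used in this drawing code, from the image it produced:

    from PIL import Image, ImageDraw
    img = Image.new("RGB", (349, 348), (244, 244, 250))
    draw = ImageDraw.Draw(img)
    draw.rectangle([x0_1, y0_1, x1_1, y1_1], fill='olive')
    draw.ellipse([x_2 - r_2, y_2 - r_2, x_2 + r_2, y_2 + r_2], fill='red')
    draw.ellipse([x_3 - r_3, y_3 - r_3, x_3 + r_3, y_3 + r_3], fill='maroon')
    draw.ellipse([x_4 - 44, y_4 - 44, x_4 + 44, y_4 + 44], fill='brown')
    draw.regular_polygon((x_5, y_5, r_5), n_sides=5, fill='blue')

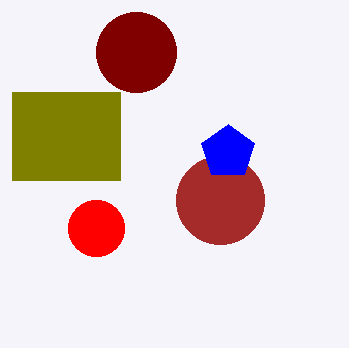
x0_1 = 12; y0_1 = 92; x1_1 = 120; y1_1 = 180; x_2 = 96; y_2 = 228; r_2 = 28; x_3 = 136; y_3 = 52; r_3 = 40; x_4 = 220; y_4 = 200; x_5 = 228; y_5 = 152; r_5 = 28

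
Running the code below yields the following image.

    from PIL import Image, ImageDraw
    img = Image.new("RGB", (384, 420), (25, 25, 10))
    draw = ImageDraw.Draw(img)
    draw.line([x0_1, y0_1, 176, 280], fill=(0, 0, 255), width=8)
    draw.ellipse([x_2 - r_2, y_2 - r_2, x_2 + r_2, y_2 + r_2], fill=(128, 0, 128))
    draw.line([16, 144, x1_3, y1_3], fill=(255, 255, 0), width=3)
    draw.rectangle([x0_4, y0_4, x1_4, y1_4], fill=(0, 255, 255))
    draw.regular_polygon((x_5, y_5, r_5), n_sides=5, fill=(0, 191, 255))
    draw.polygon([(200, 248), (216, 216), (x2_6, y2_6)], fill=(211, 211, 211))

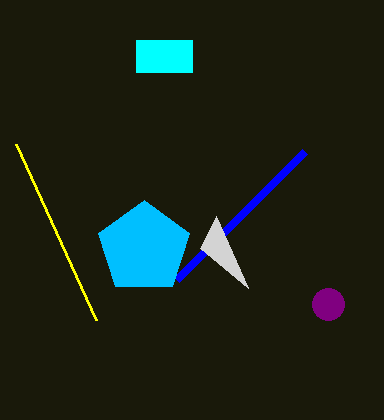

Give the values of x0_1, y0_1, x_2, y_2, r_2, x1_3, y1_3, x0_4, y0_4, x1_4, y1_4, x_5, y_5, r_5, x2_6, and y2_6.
x0_1 = 304
y0_1 = 152
x_2 = 328
y_2 = 304
r_2 = 16
x1_3 = 96
y1_3 = 320
x0_4 = 136
y0_4 = 40
x1_4 = 192
y1_4 = 72
x_5 = 144
y_5 = 248
r_5 = 48
x2_6 = 248
y2_6 = 288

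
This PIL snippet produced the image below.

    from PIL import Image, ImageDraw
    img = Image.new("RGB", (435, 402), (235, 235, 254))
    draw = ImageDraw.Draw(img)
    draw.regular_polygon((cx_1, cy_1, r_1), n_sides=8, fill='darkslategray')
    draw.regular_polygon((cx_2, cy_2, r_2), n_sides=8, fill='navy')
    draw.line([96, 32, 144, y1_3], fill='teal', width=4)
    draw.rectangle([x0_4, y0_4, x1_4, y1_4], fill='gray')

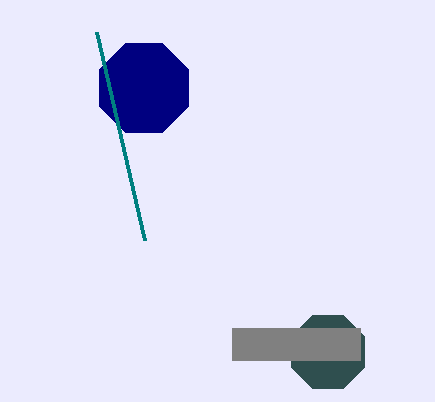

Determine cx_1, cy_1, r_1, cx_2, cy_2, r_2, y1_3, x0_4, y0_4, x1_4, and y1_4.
cx_1 = 328, cy_1 = 352, r_1 = 40, cx_2 = 144, cy_2 = 88, r_2 = 48, y1_3 = 240, x0_4 = 232, y0_4 = 328, x1_4 = 360, y1_4 = 360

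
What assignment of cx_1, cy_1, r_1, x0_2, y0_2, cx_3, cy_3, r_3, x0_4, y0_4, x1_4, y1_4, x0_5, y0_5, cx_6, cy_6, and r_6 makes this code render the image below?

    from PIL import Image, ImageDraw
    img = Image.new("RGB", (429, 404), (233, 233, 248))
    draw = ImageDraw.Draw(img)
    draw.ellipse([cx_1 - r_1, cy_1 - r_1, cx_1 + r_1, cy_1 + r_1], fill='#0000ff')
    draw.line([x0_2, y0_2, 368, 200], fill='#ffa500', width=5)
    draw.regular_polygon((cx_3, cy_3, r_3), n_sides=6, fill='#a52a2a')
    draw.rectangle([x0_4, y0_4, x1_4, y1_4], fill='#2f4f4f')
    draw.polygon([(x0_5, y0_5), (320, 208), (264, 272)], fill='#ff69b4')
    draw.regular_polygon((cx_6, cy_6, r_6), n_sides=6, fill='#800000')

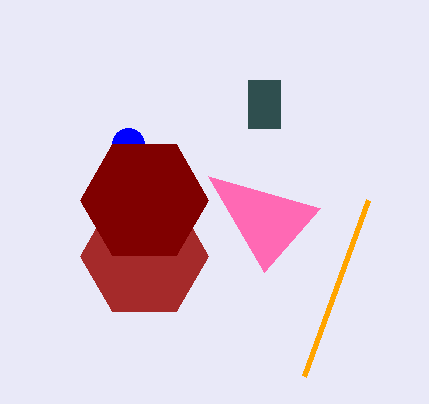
cx_1 = 128; cy_1 = 144; r_1 = 16; x0_2 = 304; y0_2 = 376; cx_3 = 144; cy_3 = 256; r_3 = 64; x0_4 = 248; y0_4 = 80; x1_4 = 280; y1_4 = 128; x0_5 = 208; y0_5 = 176; cx_6 = 144; cy_6 = 200; r_6 = 64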